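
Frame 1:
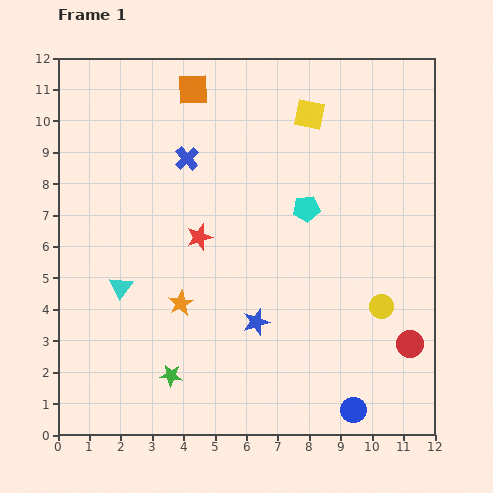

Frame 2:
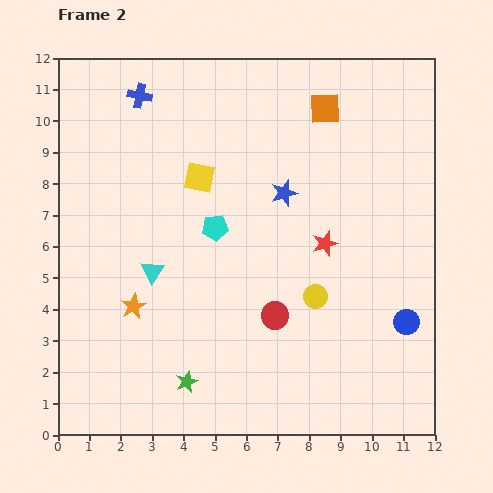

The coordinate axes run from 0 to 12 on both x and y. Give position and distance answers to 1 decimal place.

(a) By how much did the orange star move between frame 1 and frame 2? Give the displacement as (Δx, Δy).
(-1.5, -0.1)

The orange star was at (3.9, 4.2) in frame 1 and (2.4, 4.1) in frame 2.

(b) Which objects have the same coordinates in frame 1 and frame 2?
none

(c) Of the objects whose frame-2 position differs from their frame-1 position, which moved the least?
the green star

(moved 0.5)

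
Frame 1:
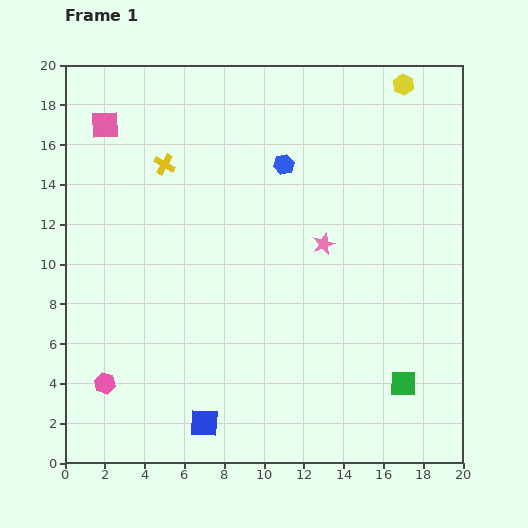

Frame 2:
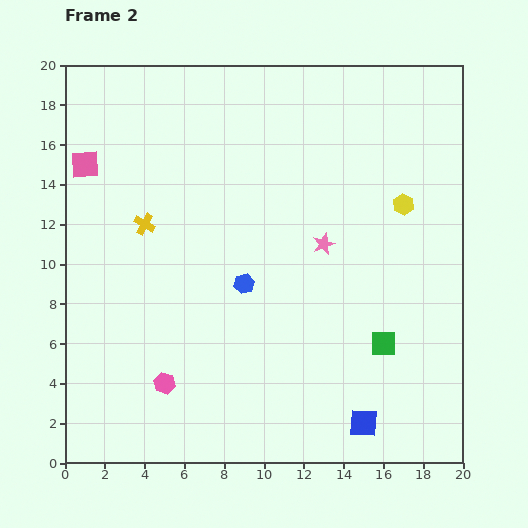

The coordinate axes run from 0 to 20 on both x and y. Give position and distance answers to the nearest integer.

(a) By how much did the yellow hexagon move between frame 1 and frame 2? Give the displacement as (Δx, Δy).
(0, -6)

The yellow hexagon was at (17, 19) in frame 1 and (17, 13) in frame 2.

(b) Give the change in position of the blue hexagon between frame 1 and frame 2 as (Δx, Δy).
(-2, -6)

The blue hexagon was at (11, 15) in frame 1 and (9, 9) in frame 2.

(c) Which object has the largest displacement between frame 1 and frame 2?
the blue square

(moved 8; next 6)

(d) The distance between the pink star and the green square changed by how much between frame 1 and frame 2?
-2

Distance in frame 1: 8. Distance in frame 2: 6.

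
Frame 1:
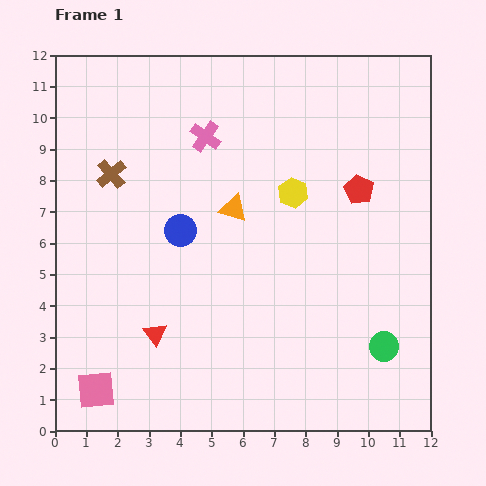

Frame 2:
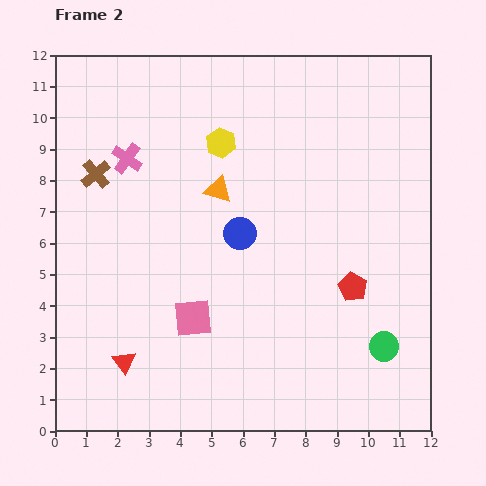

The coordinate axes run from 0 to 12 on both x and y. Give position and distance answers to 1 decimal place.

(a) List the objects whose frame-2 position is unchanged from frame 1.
the green circle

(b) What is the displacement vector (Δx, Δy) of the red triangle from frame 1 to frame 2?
(-1.0, -0.9)

The red triangle was at (3.2, 3.1) in frame 1 and (2.2, 2.2) in frame 2.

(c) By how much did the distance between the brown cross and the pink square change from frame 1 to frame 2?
-1.4

Distance in frame 1: 6.9. Distance in frame 2: 5.5.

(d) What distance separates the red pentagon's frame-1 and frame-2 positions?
3.1

The red pentagon moved from (9.7, 7.7) to (9.5, 4.6), a distance of √(0.2² + 3.1²) ≈ 3.1.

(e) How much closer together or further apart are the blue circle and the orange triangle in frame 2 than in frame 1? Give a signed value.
-0.2

Distance in frame 1: 1.8. Distance in frame 2: 1.6.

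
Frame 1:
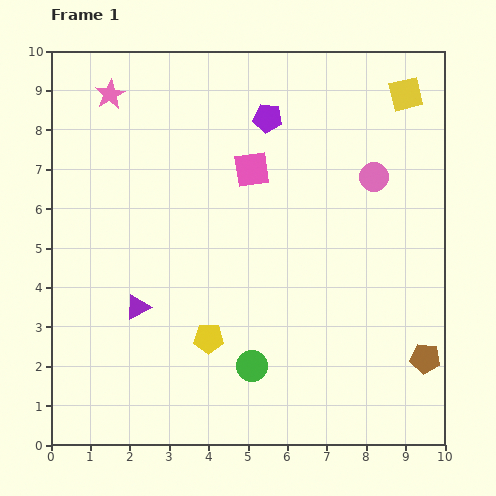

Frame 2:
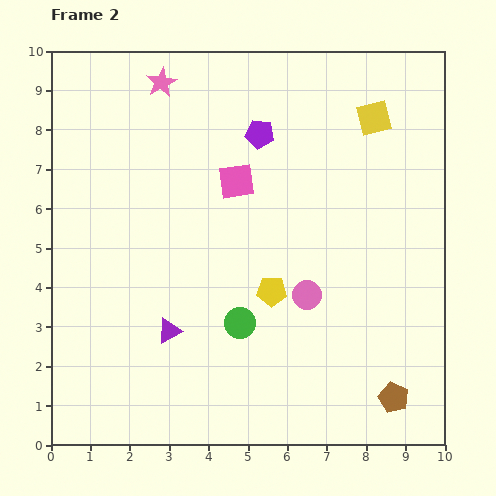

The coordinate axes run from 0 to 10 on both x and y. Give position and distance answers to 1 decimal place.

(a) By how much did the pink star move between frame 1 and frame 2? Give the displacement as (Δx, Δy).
(1.3, 0.3)

The pink star was at (1.5, 8.9) in frame 1 and (2.8, 9.2) in frame 2.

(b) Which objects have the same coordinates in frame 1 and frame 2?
none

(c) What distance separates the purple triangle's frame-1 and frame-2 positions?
1.0

The purple triangle moved from (2.2, 3.5) to (3.0, 2.9), a distance of √(0.8² + 0.6²) ≈ 1.0.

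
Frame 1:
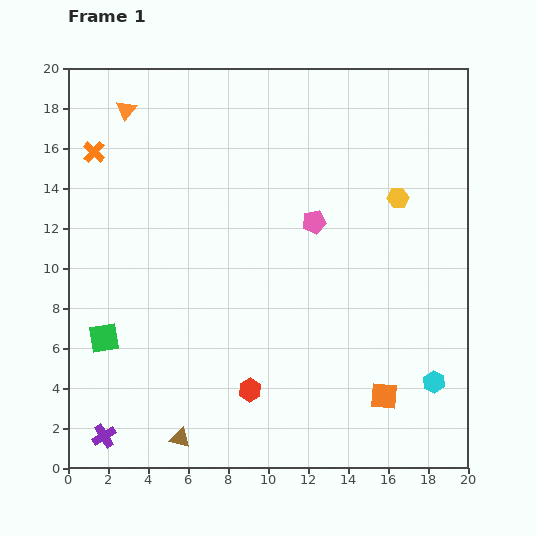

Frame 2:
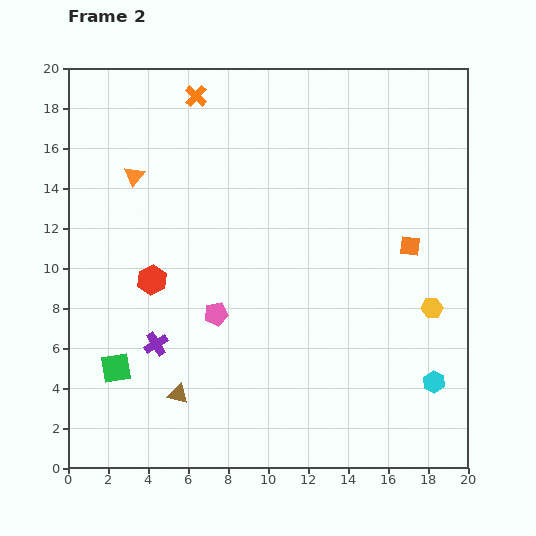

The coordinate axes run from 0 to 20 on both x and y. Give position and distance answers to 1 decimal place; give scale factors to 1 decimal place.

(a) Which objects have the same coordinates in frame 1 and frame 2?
the cyan hexagon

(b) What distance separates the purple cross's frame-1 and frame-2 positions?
5.3

The purple cross moved from (1.8, 1.6) to (4.4, 6.2), a distance of √(2.6² + 4.6²) ≈ 5.3.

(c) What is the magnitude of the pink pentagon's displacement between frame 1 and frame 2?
6.7

The pink pentagon moved from (12.3, 12.3) to (7.4, 7.7), a distance of √(4.9² + 4.6²) ≈ 6.7.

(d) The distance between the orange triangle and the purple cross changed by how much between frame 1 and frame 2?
-7.8

Distance in frame 1: 16.3. Distance in frame 2: 8.5.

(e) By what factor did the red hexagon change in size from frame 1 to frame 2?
1.3×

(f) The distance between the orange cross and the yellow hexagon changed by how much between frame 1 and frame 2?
+0.5

Distance in frame 1: 15.4. Distance in frame 2: 15.9.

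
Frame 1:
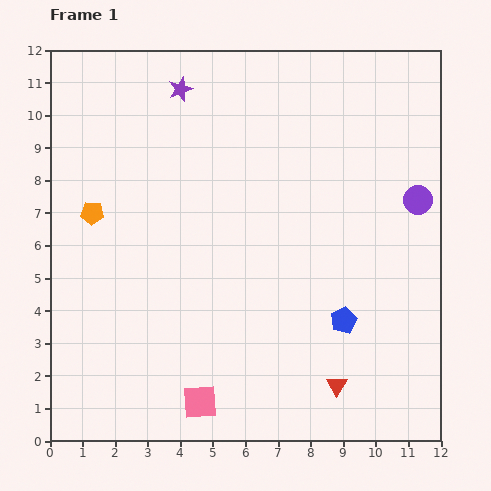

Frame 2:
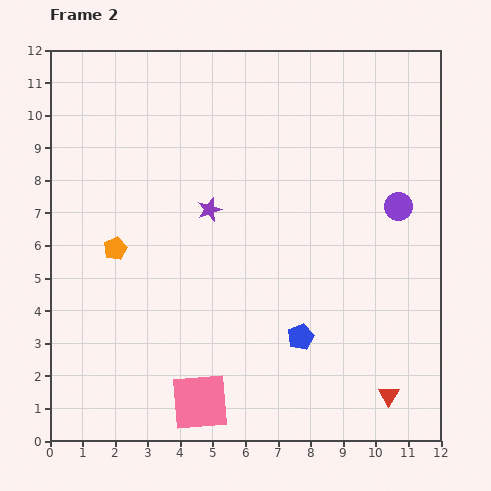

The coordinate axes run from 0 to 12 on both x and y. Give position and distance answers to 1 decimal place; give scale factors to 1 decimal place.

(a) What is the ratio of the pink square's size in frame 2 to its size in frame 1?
1.7×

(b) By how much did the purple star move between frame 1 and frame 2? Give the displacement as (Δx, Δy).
(0.9, -3.7)

The purple star was at (4.0, 10.8) in frame 1 and (4.9, 7.1) in frame 2.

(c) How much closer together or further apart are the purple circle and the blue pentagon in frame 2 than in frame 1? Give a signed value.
+0.6

Distance in frame 1: 4.4. Distance in frame 2: 5.0.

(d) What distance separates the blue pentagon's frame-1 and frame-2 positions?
1.4

The blue pentagon moved from (9.0, 3.7) to (7.7, 3.2), a distance of √(1.3² + 0.5²) ≈ 1.4.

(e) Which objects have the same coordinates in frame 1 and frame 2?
the pink square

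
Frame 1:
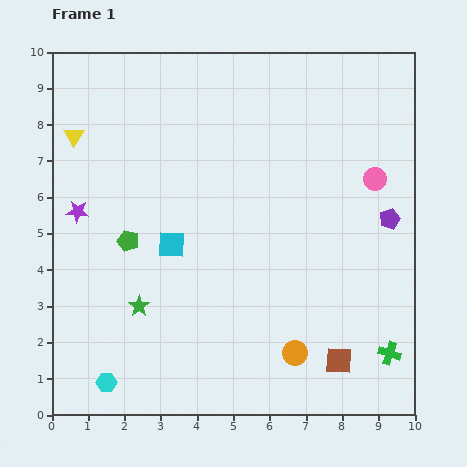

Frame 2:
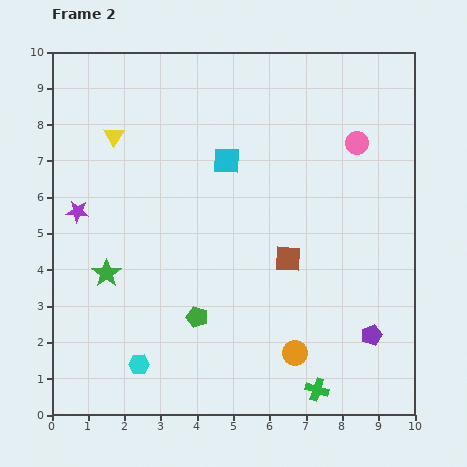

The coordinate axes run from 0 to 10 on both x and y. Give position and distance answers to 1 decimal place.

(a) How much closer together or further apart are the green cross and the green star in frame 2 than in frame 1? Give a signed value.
-0.4

Distance in frame 1: 7.0. Distance in frame 2: 6.6.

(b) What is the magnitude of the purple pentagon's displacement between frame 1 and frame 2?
3.2

The purple pentagon moved from (9.3, 5.4) to (8.8, 2.2), a distance of √(0.5² + 3.2²) ≈ 3.2.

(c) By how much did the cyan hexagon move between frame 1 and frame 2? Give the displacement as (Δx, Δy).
(0.9, 0.5)

The cyan hexagon was at (1.5, 0.9) in frame 1 and (2.4, 1.4) in frame 2.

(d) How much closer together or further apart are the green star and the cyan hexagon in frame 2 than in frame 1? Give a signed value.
+0.4

Distance in frame 1: 2.3. Distance in frame 2: 2.7.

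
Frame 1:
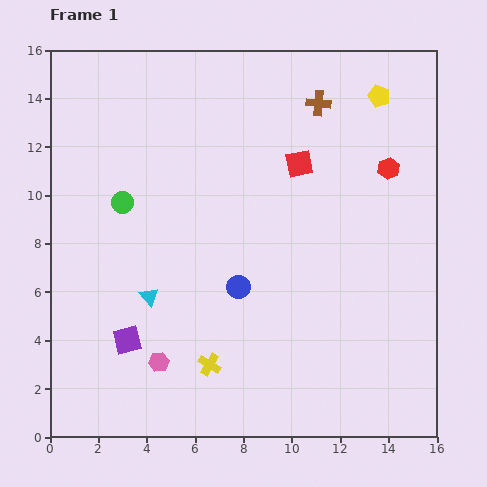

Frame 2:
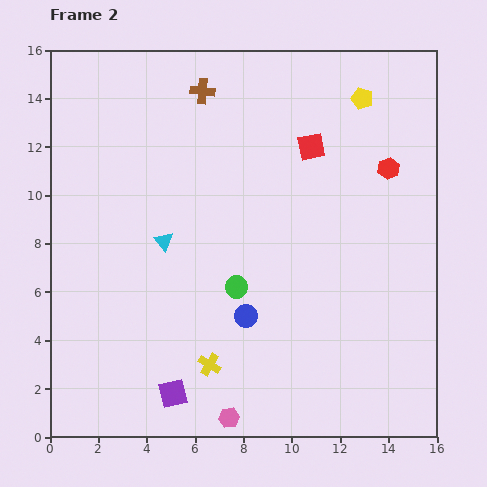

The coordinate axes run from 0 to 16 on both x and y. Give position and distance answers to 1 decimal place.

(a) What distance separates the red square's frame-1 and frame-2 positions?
0.9

The red square moved from (10.3, 11.3) to (10.8, 12.0), a distance of √(0.5² + 0.7²) ≈ 0.9.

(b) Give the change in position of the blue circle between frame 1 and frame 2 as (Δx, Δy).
(0.3, -1.2)

The blue circle was at (7.8, 6.2) in frame 1 and (8.1, 5.0) in frame 2.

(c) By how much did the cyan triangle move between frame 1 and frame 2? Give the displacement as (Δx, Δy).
(0.6, 2.3)

The cyan triangle was at (4.1, 5.8) in frame 1 and (4.7, 8.1) in frame 2.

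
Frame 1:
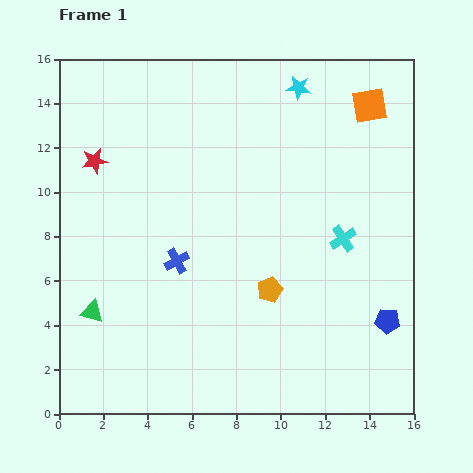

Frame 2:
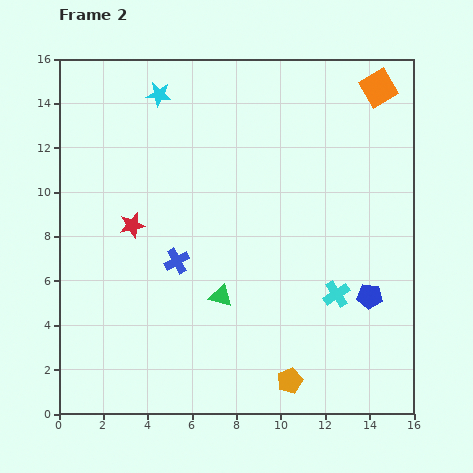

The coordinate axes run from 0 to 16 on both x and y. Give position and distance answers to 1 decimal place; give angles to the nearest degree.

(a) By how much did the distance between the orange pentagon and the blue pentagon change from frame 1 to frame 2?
-0.3

Distance in frame 1: 5.5. Distance in frame 2: 5.2.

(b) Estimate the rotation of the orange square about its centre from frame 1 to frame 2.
20° counter-clockwise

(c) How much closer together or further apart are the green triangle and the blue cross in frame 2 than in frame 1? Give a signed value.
-1.8

Distance in frame 1: 4.4. Distance in frame 2: 2.6.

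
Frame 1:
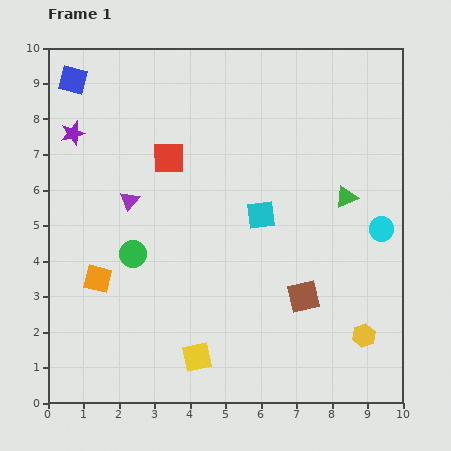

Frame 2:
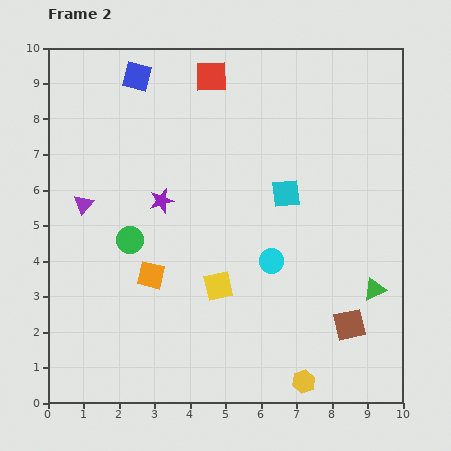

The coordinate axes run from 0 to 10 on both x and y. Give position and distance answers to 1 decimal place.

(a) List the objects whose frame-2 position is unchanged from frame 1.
none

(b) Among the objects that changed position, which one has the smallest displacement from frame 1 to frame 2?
the green circle

(moved 0.4)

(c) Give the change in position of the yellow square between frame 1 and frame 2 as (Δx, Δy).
(0.6, 2.0)

The yellow square was at (4.2, 1.3) in frame 1 and (4.8, 3.3) in frame 2.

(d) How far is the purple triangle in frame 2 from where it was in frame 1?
1.3

The purple triangle moved from (2.3, 5.7) to (1.0, 5.6), a distance of √(1.3² + 0.1²) ≈ 1.3.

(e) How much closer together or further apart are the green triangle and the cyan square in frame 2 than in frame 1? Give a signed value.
+1.2

Distance in frame 1: 2.5. Distance in frame 2: 3.7.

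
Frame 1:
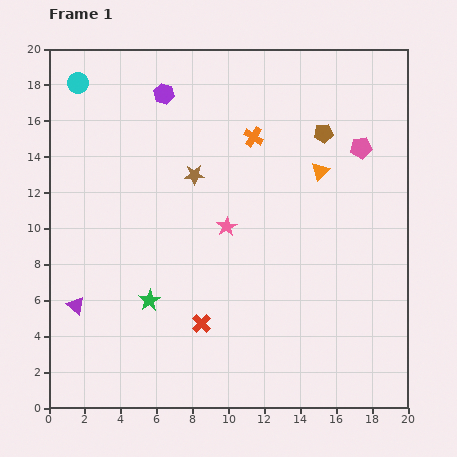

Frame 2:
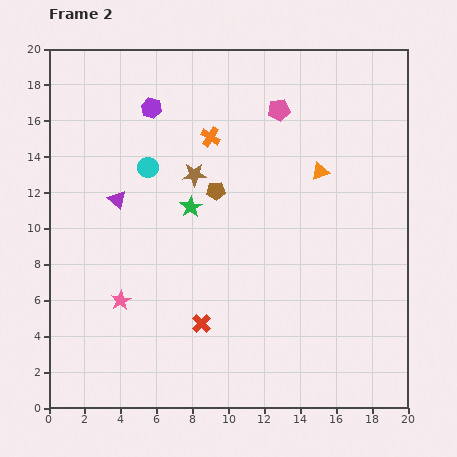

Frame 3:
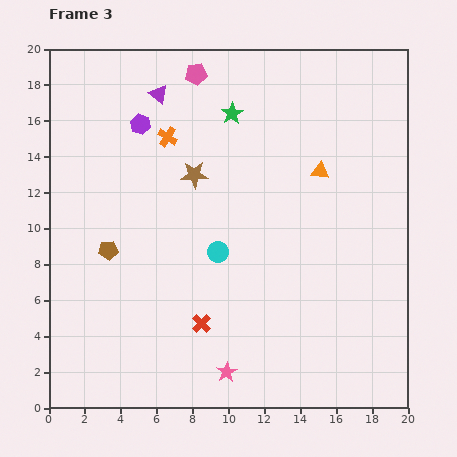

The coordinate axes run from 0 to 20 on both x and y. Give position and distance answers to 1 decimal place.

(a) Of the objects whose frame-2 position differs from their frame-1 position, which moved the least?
the purple hexagon

(moved 1.1)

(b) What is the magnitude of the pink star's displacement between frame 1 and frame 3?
8.1

The pink star moved from (9.9, 10.1) to (9.9, 2.0), a distance of √(0.0² + 8.1²) ≈ 8.1.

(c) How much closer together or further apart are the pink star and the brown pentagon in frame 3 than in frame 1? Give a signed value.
+2.0

Distance in frame 1: 7.5. Distance in frame 3: 9.5.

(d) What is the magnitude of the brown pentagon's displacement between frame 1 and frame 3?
13.6

The brown pentagon moved from (15.3, 15.3) to (3.3, 8.8), a distance of √(12.0² + 6.5²) ≈ 13.6.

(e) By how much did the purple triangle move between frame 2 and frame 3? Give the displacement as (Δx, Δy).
(2.3, 5.9)

The purple triangle was at (3.8, 11.6) in frame 2 and (6.1, 17.5) in frame 3.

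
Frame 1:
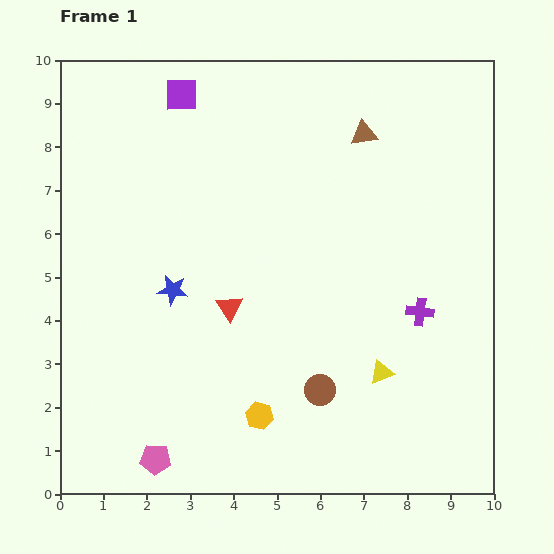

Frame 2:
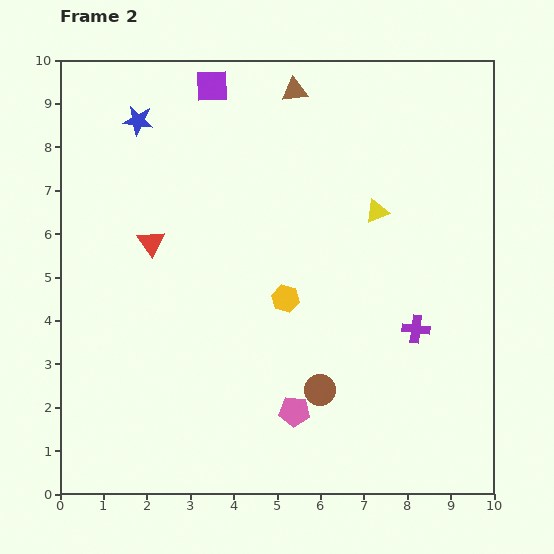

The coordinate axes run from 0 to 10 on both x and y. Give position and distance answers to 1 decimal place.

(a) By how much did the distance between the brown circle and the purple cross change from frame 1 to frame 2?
-0.3

Distance in frame 1: 2.9. Distance in frame 2: 2.6.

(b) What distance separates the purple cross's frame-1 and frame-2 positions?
0.4

The purple cross moved from (8.3, 4.2) to (8.2, 3.8), a distance of √(0.1² + 0.4²) ≈ 0.4.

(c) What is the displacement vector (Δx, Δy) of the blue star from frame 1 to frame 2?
(-0.8, 3.9)

The blue star was at (2.6, 4.7) in frame 1 and (1.8, 8.6) in frame 2.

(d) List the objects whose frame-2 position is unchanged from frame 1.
the brown circle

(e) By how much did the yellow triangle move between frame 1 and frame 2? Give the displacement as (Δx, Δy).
(-0.1, 3.7)

The yellow triangle was at (7.4, 2.8) in frame 1 and (7.3, 6.5) in frame 2.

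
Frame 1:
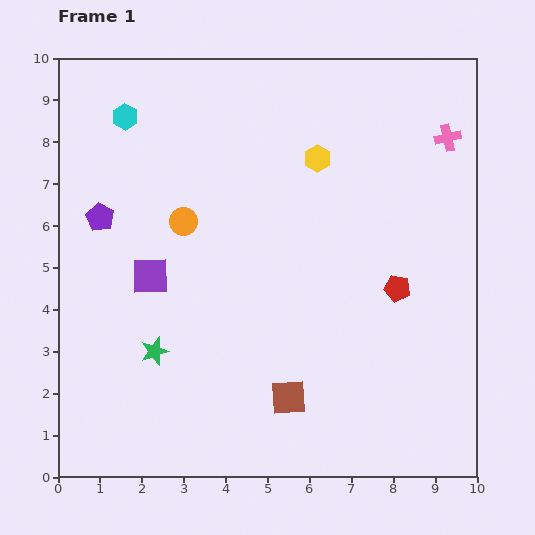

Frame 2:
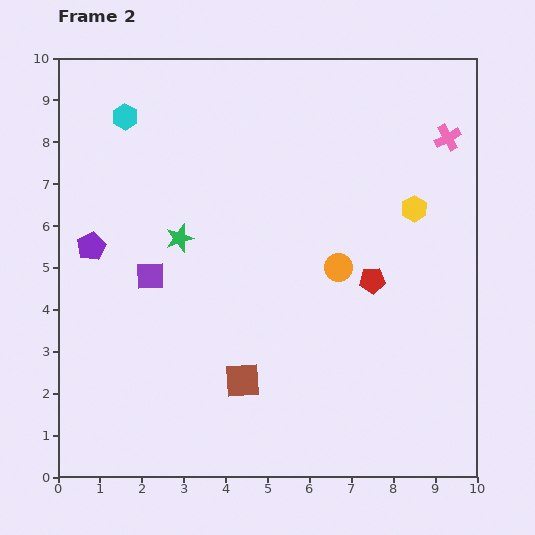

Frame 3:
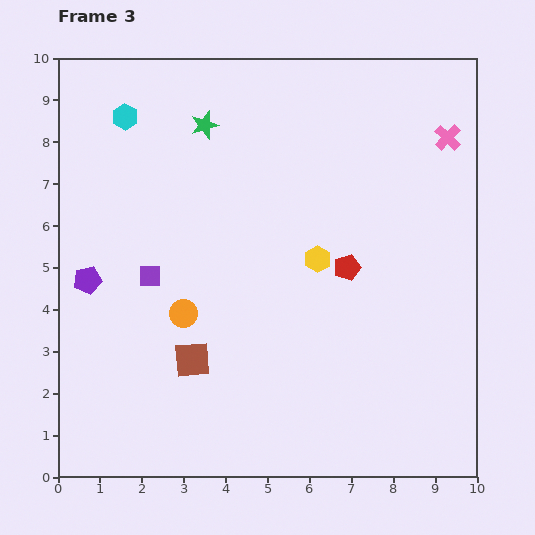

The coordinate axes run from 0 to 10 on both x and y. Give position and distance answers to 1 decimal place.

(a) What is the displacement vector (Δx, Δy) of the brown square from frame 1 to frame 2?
(-1.1, 0.4)

The brown square was at (5.5, 1.9) in frame 1 and (4.4, 2.3) in frame 2.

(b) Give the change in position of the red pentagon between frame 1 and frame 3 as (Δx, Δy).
(-1.2, 0.5)

The red pentagon was at (8.1, 4.5) in frame 1 and (6.9, 5.0) in frame 3.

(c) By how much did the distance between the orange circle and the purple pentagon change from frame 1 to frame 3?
+0.4

Distance in frame 1: 2.0. Distance in frame 3: 2.4.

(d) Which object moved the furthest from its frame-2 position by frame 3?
the orange circle

(moved 3.9; next 2.8)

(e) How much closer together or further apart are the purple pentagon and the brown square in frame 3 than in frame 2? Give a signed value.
-1.7

Distance in frame 2: 4.8. Distance in frame 3: 3.1.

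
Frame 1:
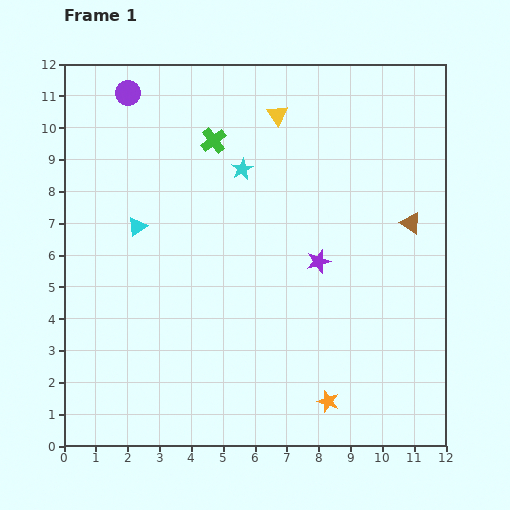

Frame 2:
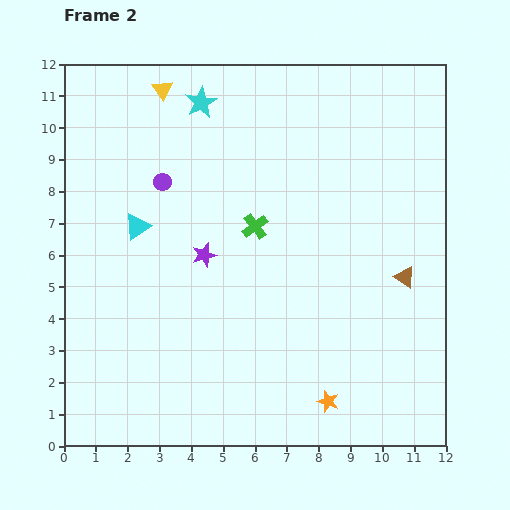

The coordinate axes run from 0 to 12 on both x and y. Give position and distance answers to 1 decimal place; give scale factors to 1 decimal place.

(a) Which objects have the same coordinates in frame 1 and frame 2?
the orange star, the cyan triangle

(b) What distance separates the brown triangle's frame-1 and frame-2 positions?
1.7

The brown triangle moved from (10.9, 7.0) to (10.7, 5.3), a distance of √(0.2² + 1.7²) ≈ 1.7.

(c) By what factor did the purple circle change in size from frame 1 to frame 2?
0.7×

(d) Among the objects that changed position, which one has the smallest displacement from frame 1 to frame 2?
the brown triangle

(moved 1.7)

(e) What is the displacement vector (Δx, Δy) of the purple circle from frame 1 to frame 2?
(1.1, -2.8)

The purple circle was at (2.0, 11.1) in frame 1 and (3.1, 8.3) in frame 2.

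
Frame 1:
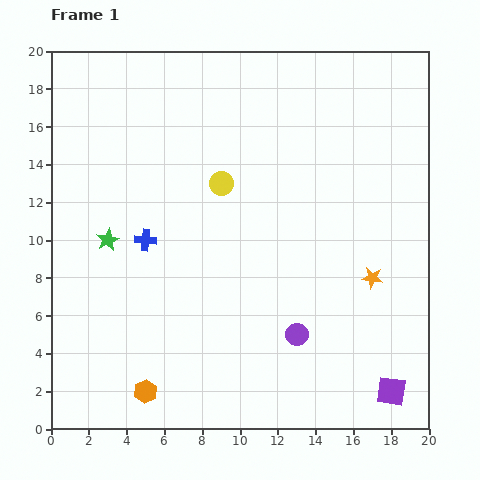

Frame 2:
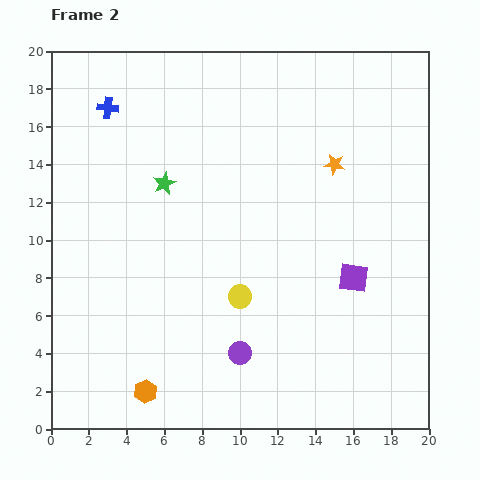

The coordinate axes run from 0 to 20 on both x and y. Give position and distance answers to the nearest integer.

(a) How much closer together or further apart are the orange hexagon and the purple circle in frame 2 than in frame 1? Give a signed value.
-4

Distance in frame 1: 9. Distance in frame 2: 5.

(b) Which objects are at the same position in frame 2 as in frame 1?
the orange hexagon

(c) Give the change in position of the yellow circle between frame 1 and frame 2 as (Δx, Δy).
(1, -6)

The yellow circle was at (9, 13) in frame 1 and (10, 7) in frame 2.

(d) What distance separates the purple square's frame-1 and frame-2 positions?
6

The purple square moved from (18, 2) to (16, 8), a distance of √(2² + 6²) ≈ 6.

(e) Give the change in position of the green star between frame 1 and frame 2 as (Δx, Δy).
(3, 3)

The green star was at (3, 10) in frame 1 and (6, 13) in frame 2.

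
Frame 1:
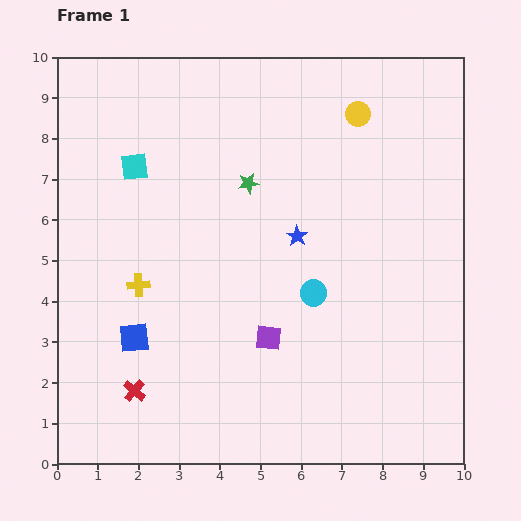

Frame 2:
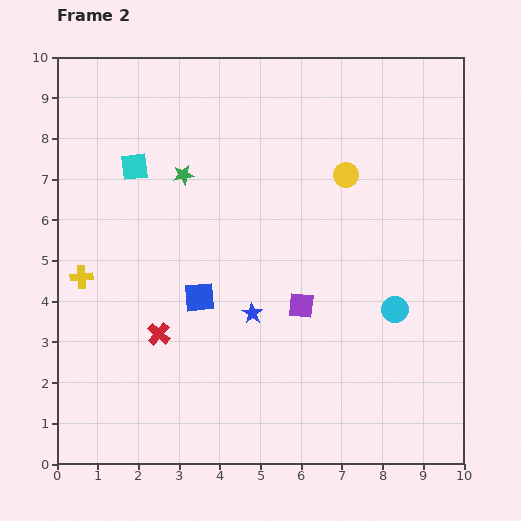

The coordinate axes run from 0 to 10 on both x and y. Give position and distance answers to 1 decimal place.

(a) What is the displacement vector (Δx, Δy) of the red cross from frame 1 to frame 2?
(0.6, 1.4)

The red cross was at (1.9, 1.8) in frame 1 and (2.5, 3.2) in frame 2.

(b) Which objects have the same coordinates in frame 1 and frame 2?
the cyan square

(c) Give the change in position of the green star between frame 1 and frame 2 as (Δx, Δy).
(-1.6, 0.2)

The green star was at (4.7, 6.9) in frame 1 and (3.1, 7.1) in frame 2.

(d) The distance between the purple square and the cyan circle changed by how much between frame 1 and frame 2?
+0.7

Distance in frame 1: 1.6. Distance in frame 2: 2.3.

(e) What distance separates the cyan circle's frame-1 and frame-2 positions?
2.0

The cyan circle moved from (6.3, 4.2) to (8.3, 3.8), a distance of √(2.0² + 0.4²) ≈ 2.0.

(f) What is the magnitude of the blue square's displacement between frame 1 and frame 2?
1.9

The blue square moved from (1.9, 3.1) to (3.5, 4.1), a distance of √(1.6² + 1.0²) ≈ 1.9.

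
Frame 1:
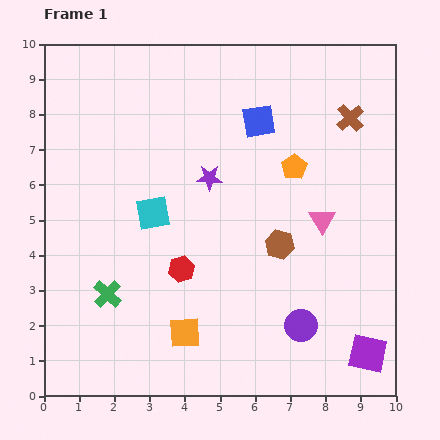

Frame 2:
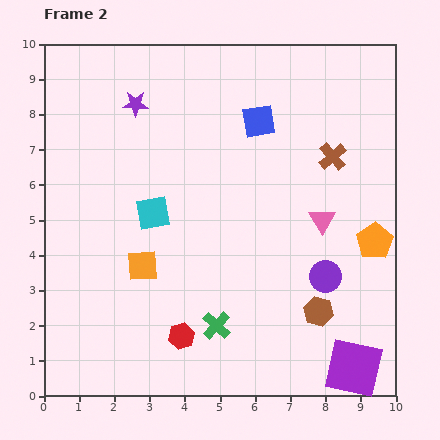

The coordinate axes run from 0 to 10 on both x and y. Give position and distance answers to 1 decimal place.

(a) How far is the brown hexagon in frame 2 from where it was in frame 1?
2.2

The brown hexagon moved from (6.7, 4.3) to (7.8, 2.4), a distance of √(1.1² + 1.9²) ≈ 2.2.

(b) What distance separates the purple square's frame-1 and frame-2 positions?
0.6

The purple square moved from (9.2, 1.2) to (8.8, 0.8), a distance of √(0.4² + 0.4²) ≈ 0.6.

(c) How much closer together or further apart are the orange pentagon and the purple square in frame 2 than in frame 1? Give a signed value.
-2.1

Distance in frame 1: 5.7. Distance in frame 2: 3.6.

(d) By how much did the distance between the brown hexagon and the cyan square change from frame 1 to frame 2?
+1.8

Distance in frame 1: 3.7. Distance in frame 2: 5.5.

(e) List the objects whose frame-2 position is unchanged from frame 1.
the cyan square, the blue square, the pink triangle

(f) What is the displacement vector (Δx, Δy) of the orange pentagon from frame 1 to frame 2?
(2.3, -2.1)

The orange pentagon was at (7.1, 6.5) in frame 1 and (9.4, 4.4) in frame 2.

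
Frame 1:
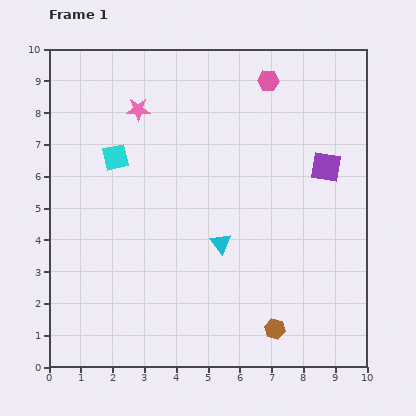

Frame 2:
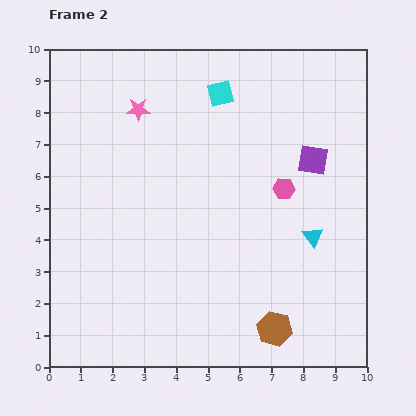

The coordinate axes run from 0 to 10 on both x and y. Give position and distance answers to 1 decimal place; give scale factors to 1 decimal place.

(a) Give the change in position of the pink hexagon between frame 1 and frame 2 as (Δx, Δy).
(0.5, -3.4)

The pink hexagon was at (6.9, 9.0) in frame 1 and (7.4, 5.6) in frame 2.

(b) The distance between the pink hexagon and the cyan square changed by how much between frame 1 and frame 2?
-1.8

Distance in frame 1: 5.4. Distance in frame 2: 3.6.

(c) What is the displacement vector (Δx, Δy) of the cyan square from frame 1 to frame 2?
(3.3, 2.0)

The cyan square was at (2.1, 6.6) in frame 1 and (5.4, 8.6) in frame 2.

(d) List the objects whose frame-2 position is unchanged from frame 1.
the brown hexagon, the pink star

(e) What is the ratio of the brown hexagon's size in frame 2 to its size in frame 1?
1.7×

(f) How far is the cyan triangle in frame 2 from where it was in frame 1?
2.9

The cyan triangle moved from (5.4, 3.9) to (8.3, 4.1), a distance of √(2.9² + 0.2²) ≈ 2.9.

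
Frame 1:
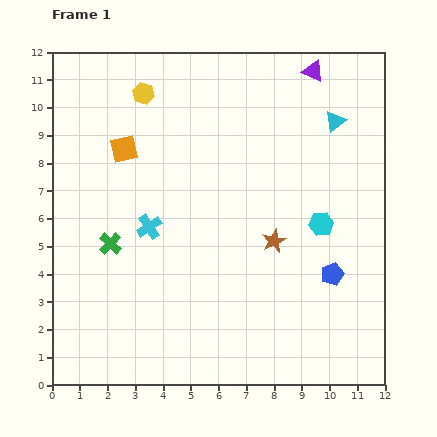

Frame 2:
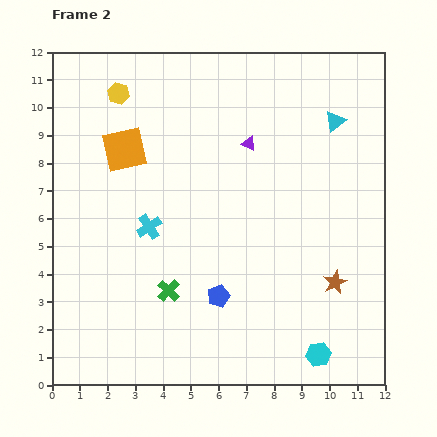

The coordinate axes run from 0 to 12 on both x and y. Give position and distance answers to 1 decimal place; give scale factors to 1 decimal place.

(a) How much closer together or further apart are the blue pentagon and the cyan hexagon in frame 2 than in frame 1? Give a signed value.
+2.4

Distance in frame 1: 1.8. Distance in frame 2: 4.2.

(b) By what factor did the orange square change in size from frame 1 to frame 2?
1.7×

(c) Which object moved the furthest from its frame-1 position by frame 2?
the cyan hexagon

(moved 4.7; next 4.2)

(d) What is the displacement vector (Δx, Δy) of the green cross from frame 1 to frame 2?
(2.1, -1.7)

The green cross was at (2.1, 5.1) in frame 1 and (4.2, 3.4) in frame 2.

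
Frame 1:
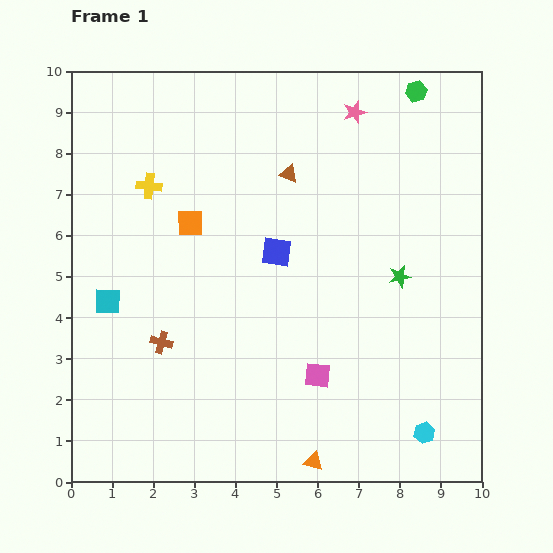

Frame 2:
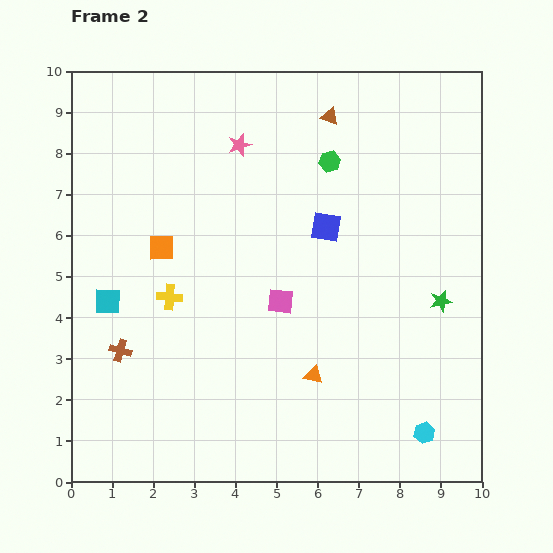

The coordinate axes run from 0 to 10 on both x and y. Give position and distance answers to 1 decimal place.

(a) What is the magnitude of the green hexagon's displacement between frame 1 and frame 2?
2.7

The green hexagon moved from (8.4, 9.5) to (6.3, 7.8), a distance of √(2.1² + 1.7²) ≈ 2.7.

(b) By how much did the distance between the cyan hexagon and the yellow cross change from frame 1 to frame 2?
-2.0

Distance in frame 1: 9.0. Distance in frame 2: 7.0.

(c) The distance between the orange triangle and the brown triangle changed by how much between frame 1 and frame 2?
-0.7

Distance in frame 1: 7.0. Distance in frame 2: 6.3.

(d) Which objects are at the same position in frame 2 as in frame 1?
the cyan square, the cyan hexagon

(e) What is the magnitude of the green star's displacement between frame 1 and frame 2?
1.2

The green star moved from (8.0, 5.0) to (9.0, 4.4), a distance of √(1.0² + 0.6²) ≈ 1.2.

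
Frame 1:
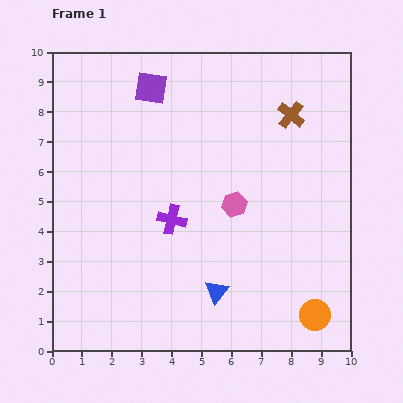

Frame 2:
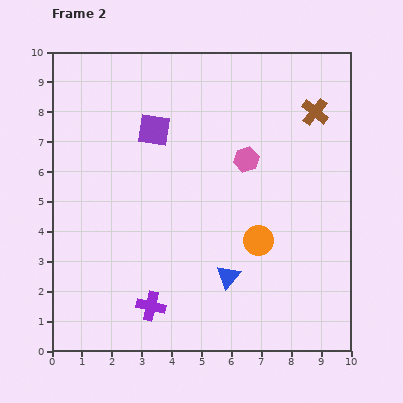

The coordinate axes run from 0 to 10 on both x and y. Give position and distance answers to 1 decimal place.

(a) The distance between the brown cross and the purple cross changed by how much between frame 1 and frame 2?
+3.2

Distance in frame 1: 5.3. Distance in frame 2: 8.5.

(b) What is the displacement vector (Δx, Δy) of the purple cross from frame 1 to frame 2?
(-0.7, -2.9)

The purple cross was at (4.0, 4.4) in frame 1 and (3.3, 1.5) in frame 2.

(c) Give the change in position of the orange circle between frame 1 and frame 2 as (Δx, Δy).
(-1.9, 2.5)

The orange circle was at (8.8, 1.2) in frame 1 and (6.9, 3.7) in frame 2.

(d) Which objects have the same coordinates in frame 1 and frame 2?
none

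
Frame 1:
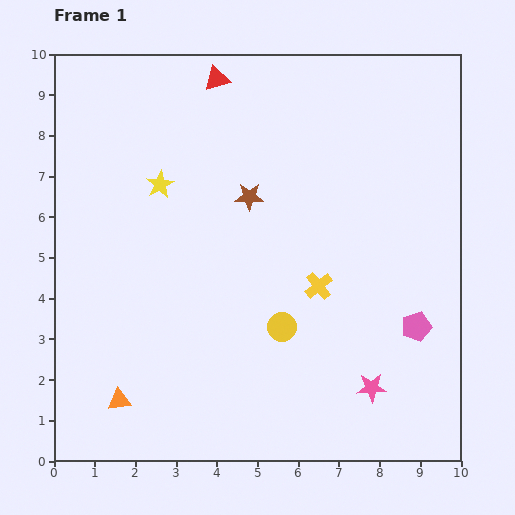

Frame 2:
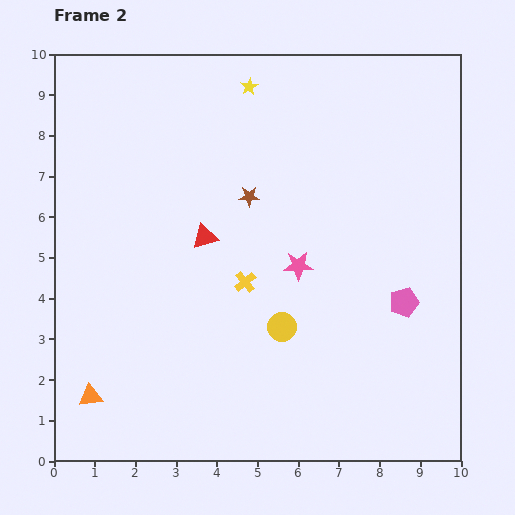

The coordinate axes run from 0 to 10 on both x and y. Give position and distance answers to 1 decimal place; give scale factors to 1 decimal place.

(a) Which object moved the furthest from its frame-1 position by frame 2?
the red triangle

(moved 3.9; next 3.5)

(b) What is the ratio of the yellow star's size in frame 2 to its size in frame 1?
0.6×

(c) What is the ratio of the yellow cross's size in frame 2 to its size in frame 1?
0.8×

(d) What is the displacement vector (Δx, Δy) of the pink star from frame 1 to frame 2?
(-1.8, 3.0)

The pink star was at (7.8, 1.8) in frame 1 and (6.0, 4.8) in frame 2.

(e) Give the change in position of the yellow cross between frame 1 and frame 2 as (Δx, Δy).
(-1.8, 0.1)

The yellow cross was at (6.5, 4.3) in frame 1 and (4.7, 4.4) in frame 2.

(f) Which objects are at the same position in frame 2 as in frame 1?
the yellow circle, the brown star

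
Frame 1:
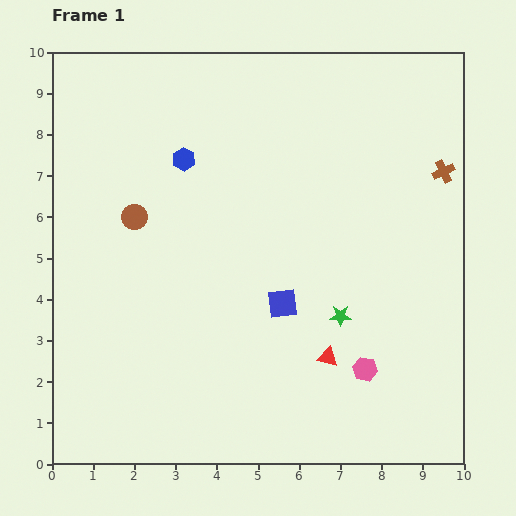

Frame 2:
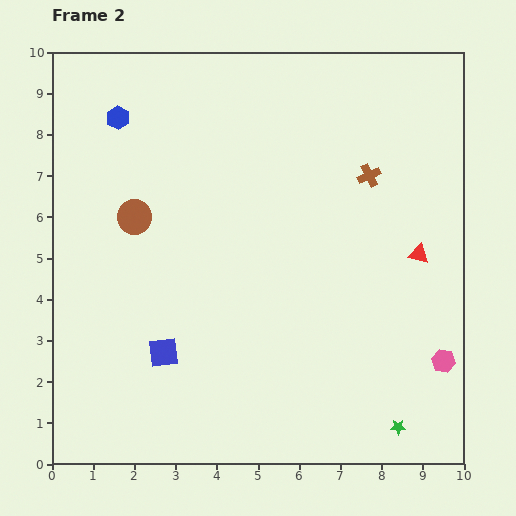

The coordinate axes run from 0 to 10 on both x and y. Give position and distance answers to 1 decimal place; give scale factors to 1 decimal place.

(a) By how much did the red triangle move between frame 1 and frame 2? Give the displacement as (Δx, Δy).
(2.2, 2.5)

The red triangle was at (6.7, 2.6) in frame 1 and (8.9, 5.1) in frame 2.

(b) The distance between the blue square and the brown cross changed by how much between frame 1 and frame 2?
+1.6

Distance in frame 1: 5.0. Distance in frame 2: 6.6.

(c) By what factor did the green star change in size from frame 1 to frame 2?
0.7×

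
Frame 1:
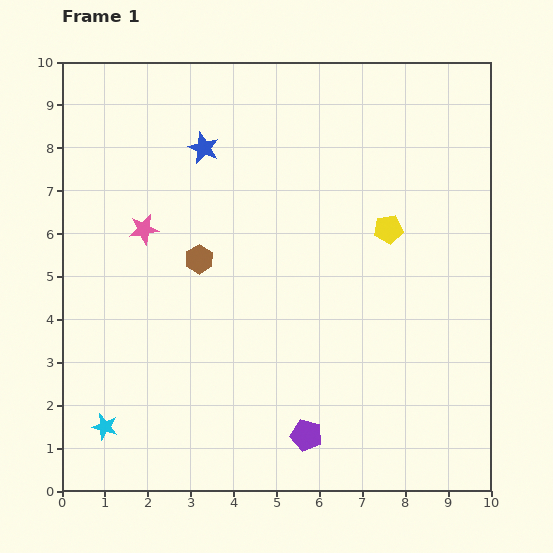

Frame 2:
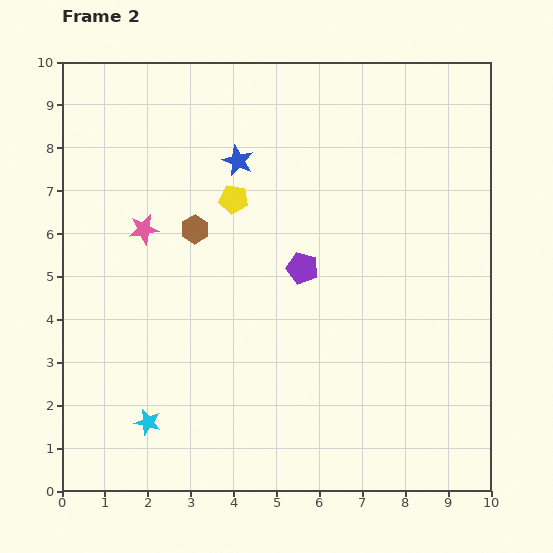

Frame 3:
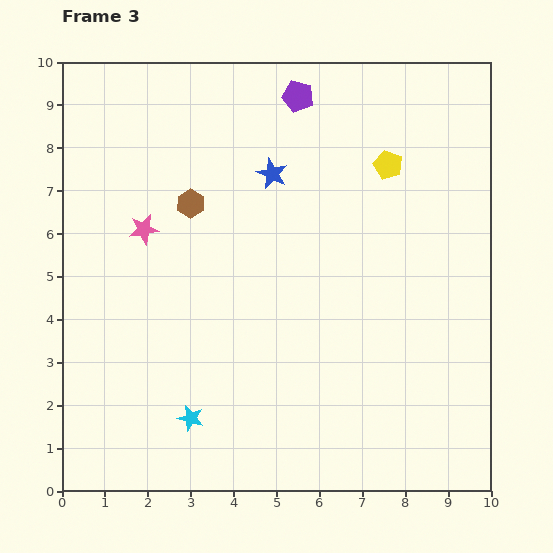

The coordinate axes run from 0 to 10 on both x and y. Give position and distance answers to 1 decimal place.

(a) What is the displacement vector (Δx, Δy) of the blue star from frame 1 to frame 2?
(0.8, -0.3)

The blue star was at (3.3, 8.0) in frame 1 and (4.1, 7.7) in frame 2.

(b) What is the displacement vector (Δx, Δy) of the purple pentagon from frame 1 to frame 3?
(-0.2, 7.9)

The purple pentagon was at (5.7, 1.3) in frame 1 and (5.5, 9.2) in frame 3.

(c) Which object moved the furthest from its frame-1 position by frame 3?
the purple pentagon

(moved 7.9; next 2.0)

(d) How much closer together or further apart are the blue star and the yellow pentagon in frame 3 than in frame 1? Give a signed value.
-2.0

Distance in frame 1: 4.7. Distance in frame 3: 2.7.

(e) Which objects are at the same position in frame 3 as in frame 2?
the pink star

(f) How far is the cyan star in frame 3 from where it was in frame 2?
1.0

The cyan star moved from (2.0, 1.6) to (3.0, 1.7), a distance of √(1.0² + 0.1²) ≈ 1.0.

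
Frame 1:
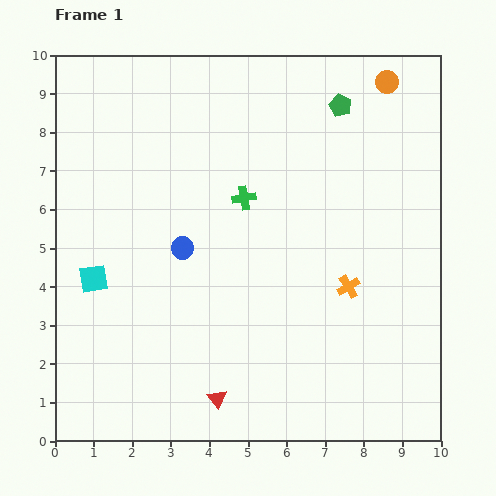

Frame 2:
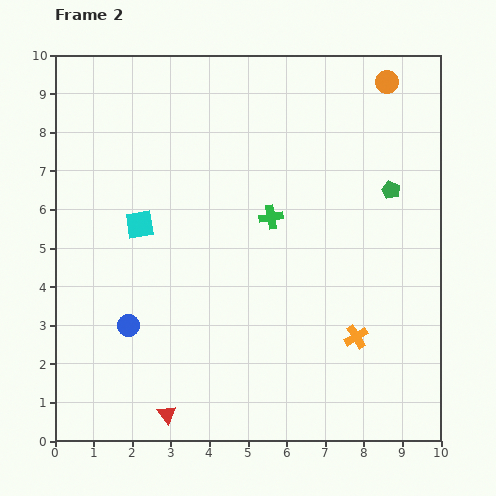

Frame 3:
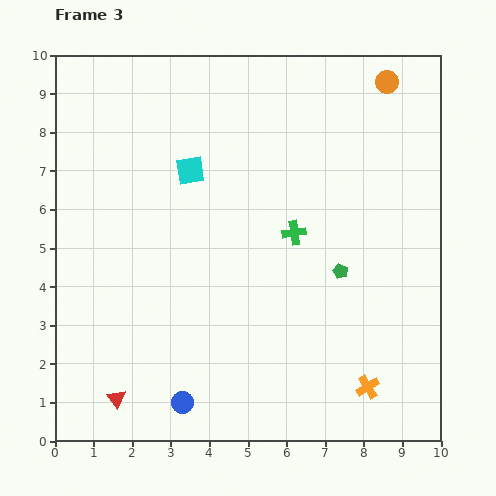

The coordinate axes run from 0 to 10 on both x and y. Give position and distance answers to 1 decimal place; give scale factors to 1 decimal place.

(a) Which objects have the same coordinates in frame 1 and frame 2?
the orange circle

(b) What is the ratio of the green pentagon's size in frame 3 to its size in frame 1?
0.7×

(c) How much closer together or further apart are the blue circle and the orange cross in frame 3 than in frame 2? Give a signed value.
-1.1

Distance in frame 2: 5.9. Distance in frame 3: 4.8.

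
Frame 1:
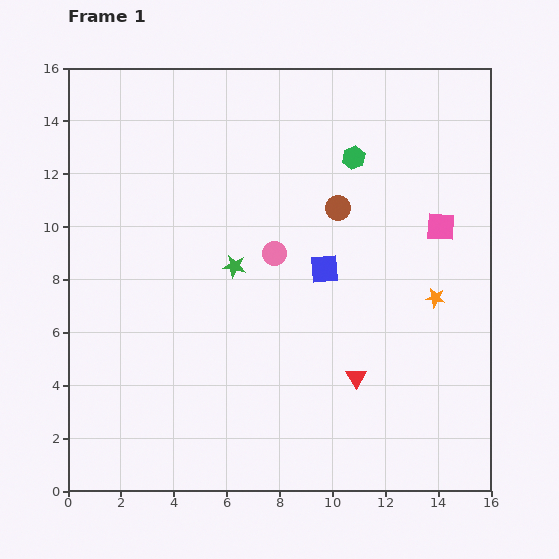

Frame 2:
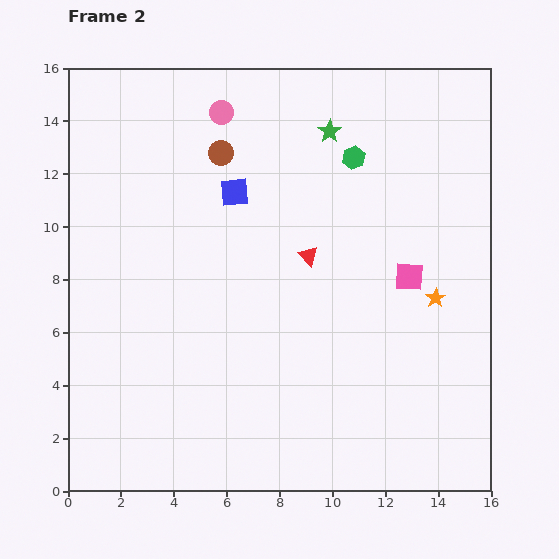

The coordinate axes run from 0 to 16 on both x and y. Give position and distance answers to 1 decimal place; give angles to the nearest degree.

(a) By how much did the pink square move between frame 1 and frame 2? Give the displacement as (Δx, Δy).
(-1.2, -1.9)

The pink square was at (14.1, 10.0) in frame 1 and (12.9, 8.1) in frame 2.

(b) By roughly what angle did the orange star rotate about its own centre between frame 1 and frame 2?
29° clockwise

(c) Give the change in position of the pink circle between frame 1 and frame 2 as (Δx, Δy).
(-2.0, 5.3)

The pink circle was at (7.8, 9.0) in frame 1 and (5.8, 14.3) in frame 2.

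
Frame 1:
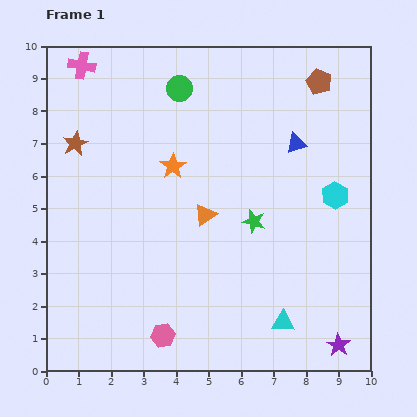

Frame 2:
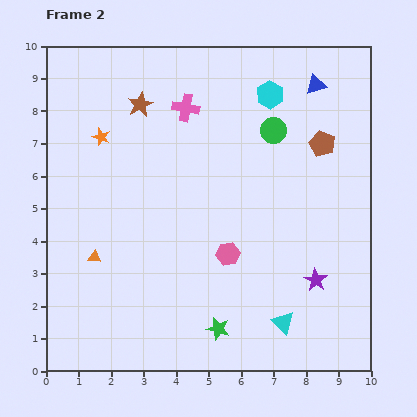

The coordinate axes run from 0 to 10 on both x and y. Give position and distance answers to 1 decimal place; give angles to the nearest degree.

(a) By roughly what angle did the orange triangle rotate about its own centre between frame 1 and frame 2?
41° clockwise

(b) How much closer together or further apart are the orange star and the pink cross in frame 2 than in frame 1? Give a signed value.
-1.4

Distance in frame 1: 4.2. Distance in frame 2: 2.8.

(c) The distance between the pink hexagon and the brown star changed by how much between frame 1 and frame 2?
-1.2

Distance in frame 1: 6.5. Distance in frame 2: 5.3.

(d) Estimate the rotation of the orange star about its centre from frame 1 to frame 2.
18° counter-clockwise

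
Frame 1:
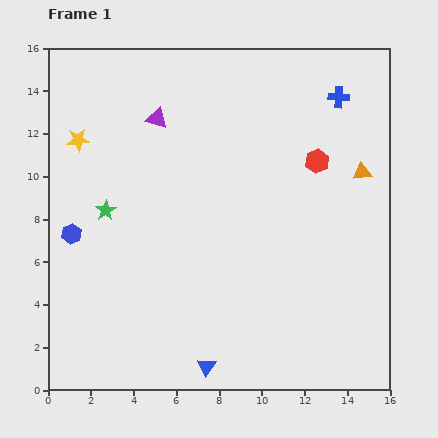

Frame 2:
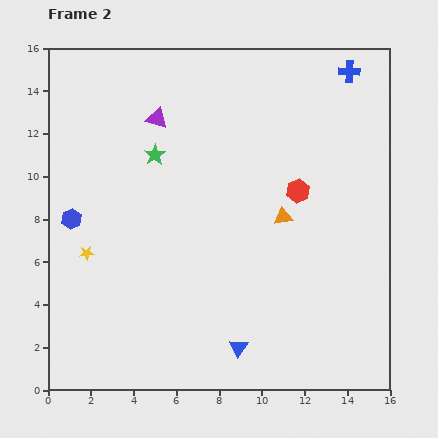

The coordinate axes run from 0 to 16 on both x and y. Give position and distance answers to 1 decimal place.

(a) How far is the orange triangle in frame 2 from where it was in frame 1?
4.3

The orange triangle moved from (14.7, 10.2) to (11.0, 8.1), a distance of √(3.7² + 2.1²) ≈ 4.3.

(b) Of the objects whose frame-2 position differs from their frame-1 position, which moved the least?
the blue hexagon

(moved 0.7)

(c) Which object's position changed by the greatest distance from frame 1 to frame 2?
the yellow star

(moved 5.3; next 4.3)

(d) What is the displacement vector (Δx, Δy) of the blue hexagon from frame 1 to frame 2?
(0.0, 0.7)

The blue hexagon was at (1.1, 7.3) in frame 1 and (1.1, 8.0) in frame 2.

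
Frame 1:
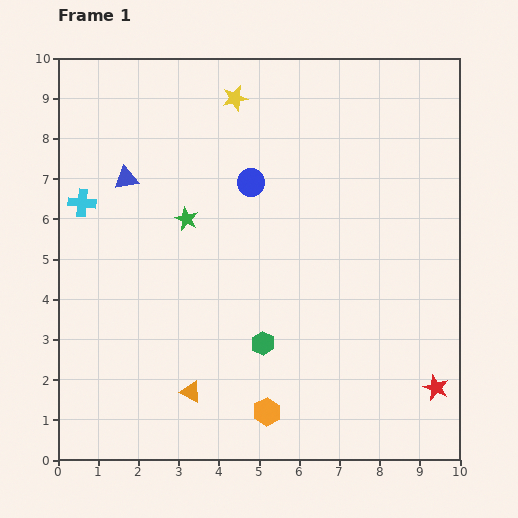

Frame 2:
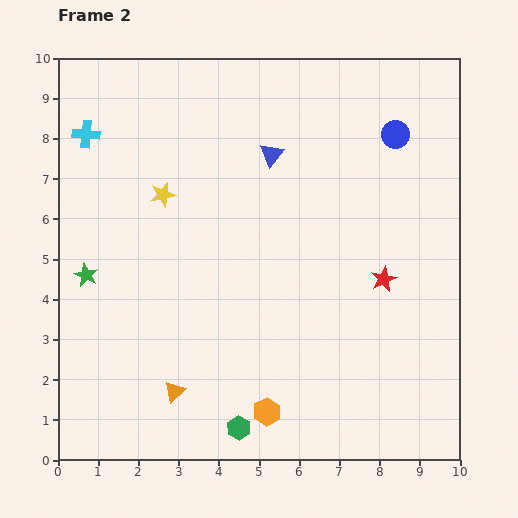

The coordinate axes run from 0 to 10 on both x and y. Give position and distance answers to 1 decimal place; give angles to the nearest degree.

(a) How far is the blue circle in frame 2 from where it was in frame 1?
3.8

The blue circle moved from (4.8, 6.9) to (8.4, 8.1), a distance of √(3.6² + 1.2²) ≈ 3.8.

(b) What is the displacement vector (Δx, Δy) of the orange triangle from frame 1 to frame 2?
(-0.4, 0.0)

The orange triangle was at (3.3, 1.7) in frame 1 and (2.9, 1.7) in frame 2.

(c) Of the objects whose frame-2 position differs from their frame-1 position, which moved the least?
the orange triangle

(moved 0.4)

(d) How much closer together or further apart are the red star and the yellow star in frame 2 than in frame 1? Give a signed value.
-2.9

Distance in frame 1: 8.8. Distance in frame 2: 5.9.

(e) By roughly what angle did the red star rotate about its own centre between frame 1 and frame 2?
23° clockwise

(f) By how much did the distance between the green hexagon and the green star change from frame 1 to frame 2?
+1.8

Distance in frame 1: 3.6. Distance in frame 2: 5.4.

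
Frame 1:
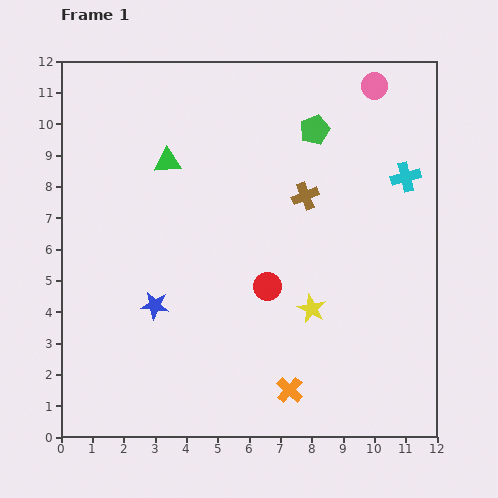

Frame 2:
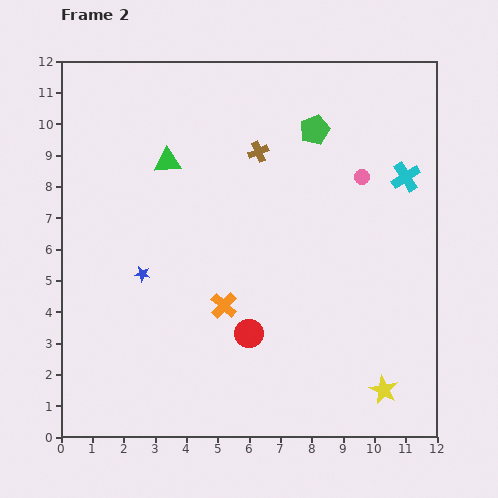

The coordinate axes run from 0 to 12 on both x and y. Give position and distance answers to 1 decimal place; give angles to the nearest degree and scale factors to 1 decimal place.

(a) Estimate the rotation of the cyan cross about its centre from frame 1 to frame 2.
18° counter-clockwise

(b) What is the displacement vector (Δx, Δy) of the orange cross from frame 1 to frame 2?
(-2.1, 2.7)

The orange cross was at (7.3, 1.5) in frame 1 and (5.2, 4.2) in frame 2.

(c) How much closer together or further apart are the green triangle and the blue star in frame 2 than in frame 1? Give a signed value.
-0.9

Distance in frame 1: 4.6. Distance in frame 2: 3.7.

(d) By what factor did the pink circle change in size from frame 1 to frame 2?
0.6×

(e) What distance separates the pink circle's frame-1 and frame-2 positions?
2.9

The pink circle moved from (10.0, 11.2) to (9.6, 8.3), a distance of √(0.4² + 2.9²) ≈ 2.9.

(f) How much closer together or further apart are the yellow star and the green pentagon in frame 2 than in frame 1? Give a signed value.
+2.9

Distance in frame 1: 5.7. Distance in frame 2: 8.6.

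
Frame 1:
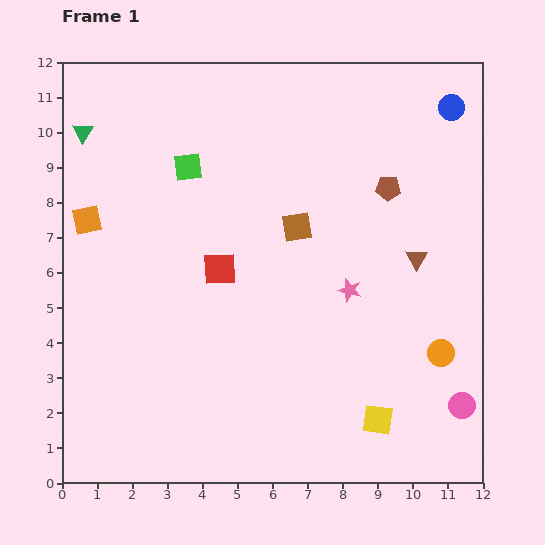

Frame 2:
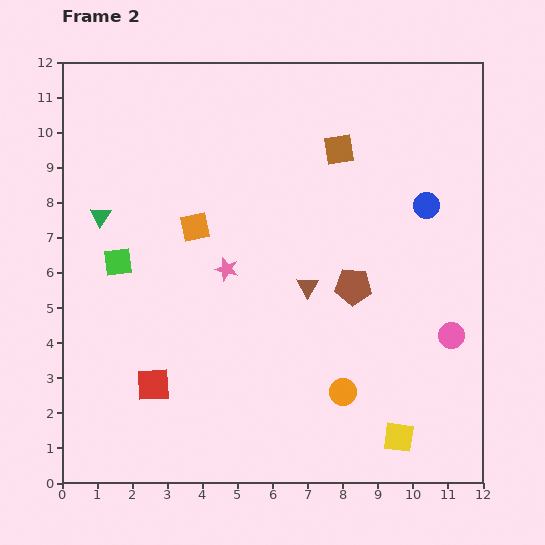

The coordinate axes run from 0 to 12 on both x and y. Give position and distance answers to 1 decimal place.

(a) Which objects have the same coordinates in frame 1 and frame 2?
none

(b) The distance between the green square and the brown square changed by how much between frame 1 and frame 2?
+3.6

Distance in frame 1: 3.5. Distance in frame 2: 7.1.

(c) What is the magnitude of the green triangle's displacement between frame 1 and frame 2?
2.5

The green triangle moved from (0.6, 10.0) to (1.1, 7.6), a distance of √(0.5² + 2.4²) ≈ 2.5.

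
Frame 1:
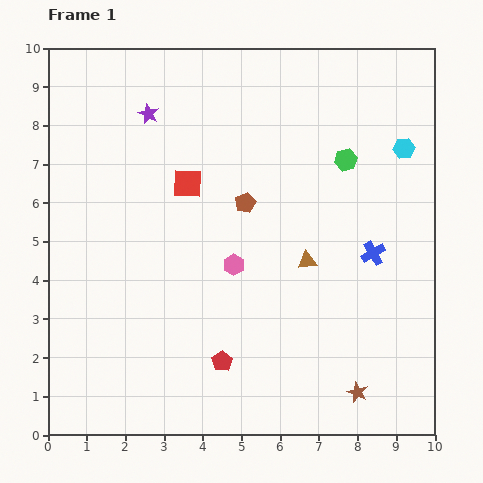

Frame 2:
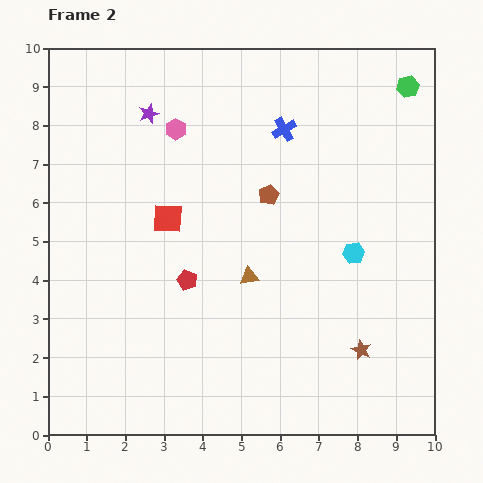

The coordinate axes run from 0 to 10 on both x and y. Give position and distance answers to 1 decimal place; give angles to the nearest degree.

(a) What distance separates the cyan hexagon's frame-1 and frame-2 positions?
3.0

The cyan hexagon moved from (9.2, 7.4) to (7.9, 4.7), a distance of √(1.3² + 2.7²) ≈ 3.0.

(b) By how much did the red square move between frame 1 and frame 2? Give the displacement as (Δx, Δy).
(-0.5, -0.9)

The red square was at (3.6, 6.5) in frame 1 and (3.1, 5.6) in frame 2.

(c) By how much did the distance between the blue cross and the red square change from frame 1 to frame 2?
-1.3

Distance in frame 1: 5.1. Distance in frame 2: 3.8.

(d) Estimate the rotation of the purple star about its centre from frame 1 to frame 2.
27° clockwise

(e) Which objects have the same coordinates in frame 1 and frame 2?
the purple star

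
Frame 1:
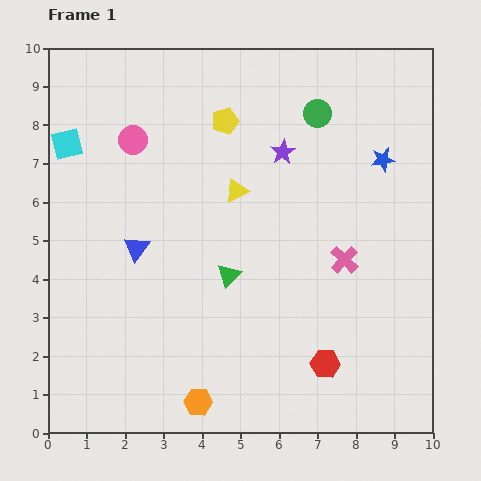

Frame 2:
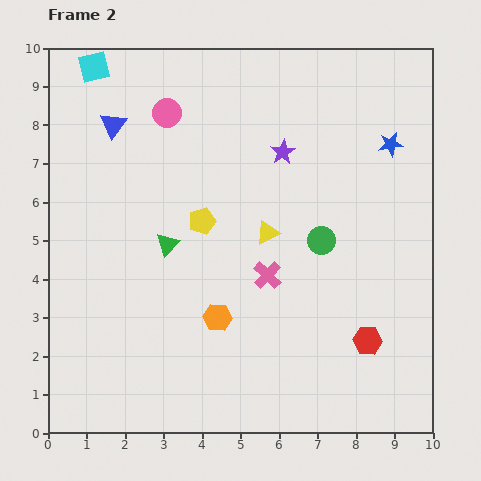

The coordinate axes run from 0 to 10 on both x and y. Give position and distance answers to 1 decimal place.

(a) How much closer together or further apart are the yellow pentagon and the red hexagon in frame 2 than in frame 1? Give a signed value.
-1.5

Distance in frame 1: 6.8. Distance in frame 2: 5.3.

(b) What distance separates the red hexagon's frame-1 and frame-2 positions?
1.3

The red hexagon moved from (7.2, 1.8) to (8.3, 2.4), a distance of √(1.1² + 0.6²) ≈ 1.3.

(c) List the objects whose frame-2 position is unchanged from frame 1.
the purple star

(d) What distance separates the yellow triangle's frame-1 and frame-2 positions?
1.4

The yellow triangle moved from (4.9, 6.3) to (5.7, 5.2), a distance of √(0.8² + 1.1²) ≈ 1.4.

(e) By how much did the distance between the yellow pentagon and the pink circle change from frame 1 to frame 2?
+0.4

Distance in frame 1: 2.5. Distance in frame 2: 2.9.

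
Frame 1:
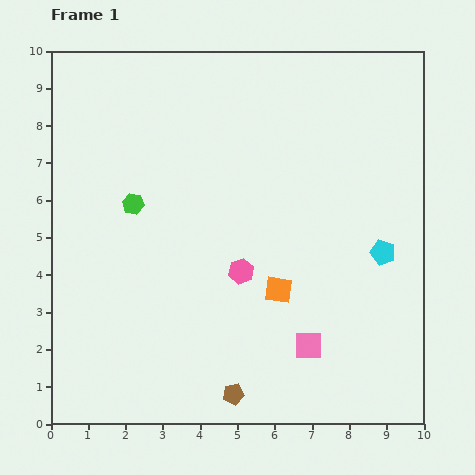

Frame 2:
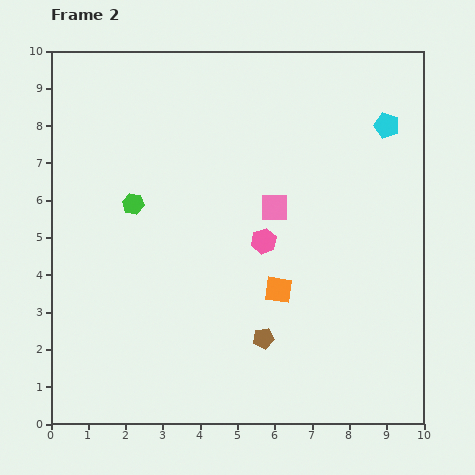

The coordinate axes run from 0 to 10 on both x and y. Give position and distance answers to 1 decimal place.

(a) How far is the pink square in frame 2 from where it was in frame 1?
3.8

The pink square moved from (6.9, 2.1) to (6.0, 5.8), a distance of √(0.9² + 3.7²) ≈ 3.8.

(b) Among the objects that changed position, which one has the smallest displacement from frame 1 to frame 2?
the pink hexagon

(moved 1.0)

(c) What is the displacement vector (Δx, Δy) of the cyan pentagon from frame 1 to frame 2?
(0.1, 3.4)

The cyan pentagon was at (8.9, 4.6) in frame 1 and (9.0, 8.0) in frame 2.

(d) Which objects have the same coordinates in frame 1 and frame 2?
the orange square, the green hexagon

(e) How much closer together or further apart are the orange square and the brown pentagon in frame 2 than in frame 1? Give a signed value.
-1.6

Distance in frame 1: 3.0. Distance in frame 2: 1.4.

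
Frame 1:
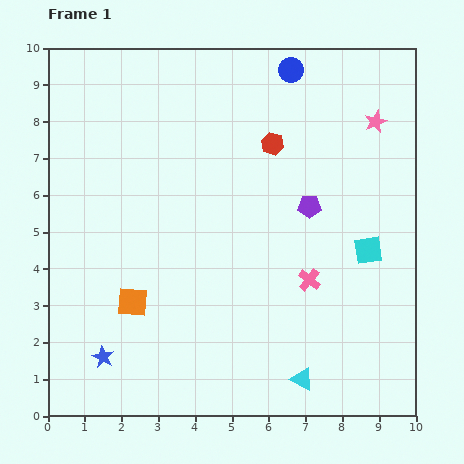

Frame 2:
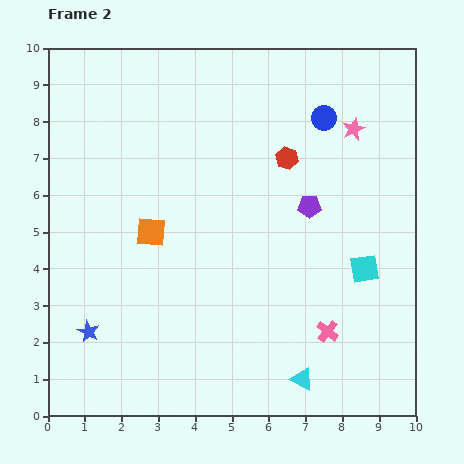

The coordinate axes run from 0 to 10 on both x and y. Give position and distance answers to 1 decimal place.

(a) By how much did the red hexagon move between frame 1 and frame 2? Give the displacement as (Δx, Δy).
(0.4, -0.4)

The red hexagon was at (6.1, 7.4) in frame 1 and (6.5, 7.0) in frame 2.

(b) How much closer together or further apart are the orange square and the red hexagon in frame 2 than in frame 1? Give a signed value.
-1.5

Distance in frame 1: 5.7. Distance in frame 2: 4.2.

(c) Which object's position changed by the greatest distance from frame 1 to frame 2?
the orange square

(moved 2.0; next 1.6)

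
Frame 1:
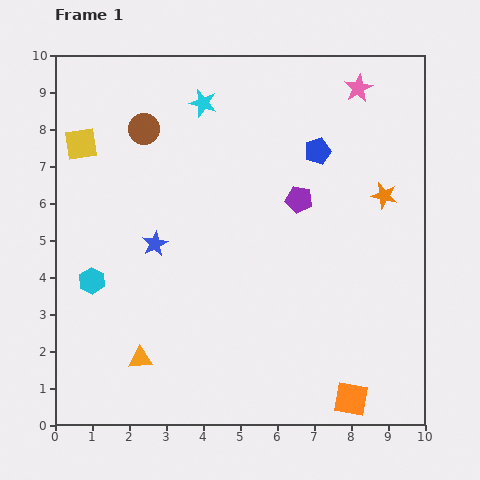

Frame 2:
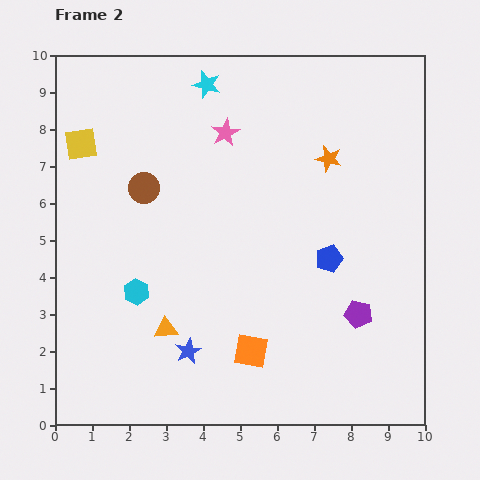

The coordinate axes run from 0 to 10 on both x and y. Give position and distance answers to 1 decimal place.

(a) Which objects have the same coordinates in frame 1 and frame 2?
the yellow square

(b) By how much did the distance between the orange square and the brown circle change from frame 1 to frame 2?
-3.9

Distance in frame 1: 9.2. Distance in frame 2: 5.3.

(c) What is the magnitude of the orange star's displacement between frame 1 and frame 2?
1.8

The orange star moved from (8.9, 6.2) to (7.4, 7.2), a distance of √(1.5² + 1.0²) ≈ 1.8.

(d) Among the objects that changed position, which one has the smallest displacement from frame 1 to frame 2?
the cyan star

(moved 0.5)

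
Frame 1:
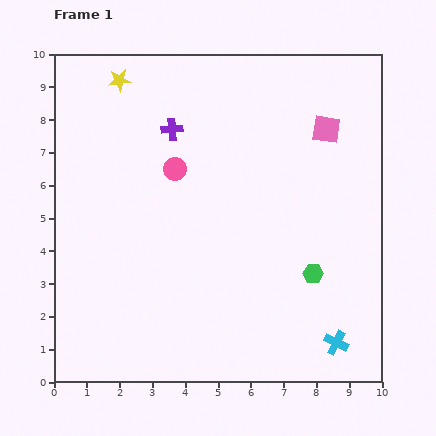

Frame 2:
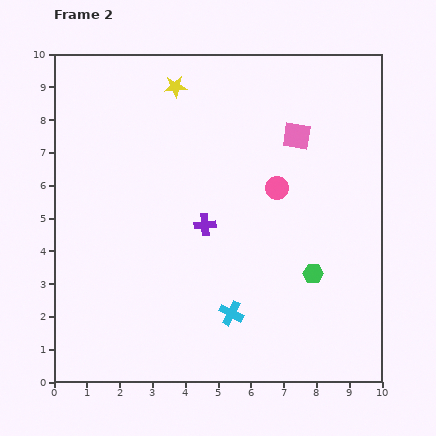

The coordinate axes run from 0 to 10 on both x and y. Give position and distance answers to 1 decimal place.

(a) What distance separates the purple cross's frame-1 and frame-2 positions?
3.1

The purple cross moved from (3.6, 7.7) to (4.6, 4.8), a distance of √(1.0² + 2.9²) ≈ 3.1.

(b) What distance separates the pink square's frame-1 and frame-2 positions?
0.9

The pink square moved from (8.3, 7.7) to (7.4, 7.5), a distance of √(0.9² + 0.2²) ≈ 0.9.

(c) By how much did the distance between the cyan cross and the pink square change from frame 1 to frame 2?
-0.7

Distance in frame 1: 6.5. Distance in frame 2: 5.8.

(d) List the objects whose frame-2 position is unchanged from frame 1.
the green hexagon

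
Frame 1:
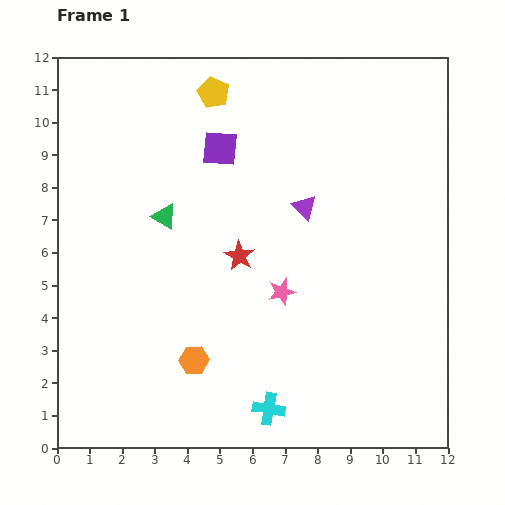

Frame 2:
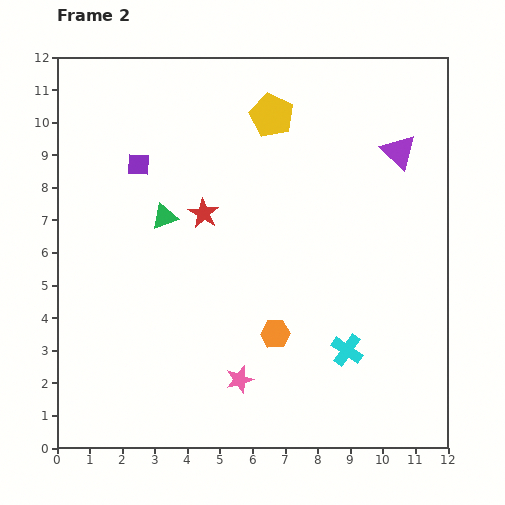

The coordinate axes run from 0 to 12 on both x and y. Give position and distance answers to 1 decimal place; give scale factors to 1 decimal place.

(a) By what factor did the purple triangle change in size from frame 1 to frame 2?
1.4×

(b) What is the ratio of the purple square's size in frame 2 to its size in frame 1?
0.6×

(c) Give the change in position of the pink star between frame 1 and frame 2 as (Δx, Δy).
(-1.3, -2.7)

The pink star was at (6.9, 4.8) in frame 1 and (5.6, 2.1) in frame 2.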